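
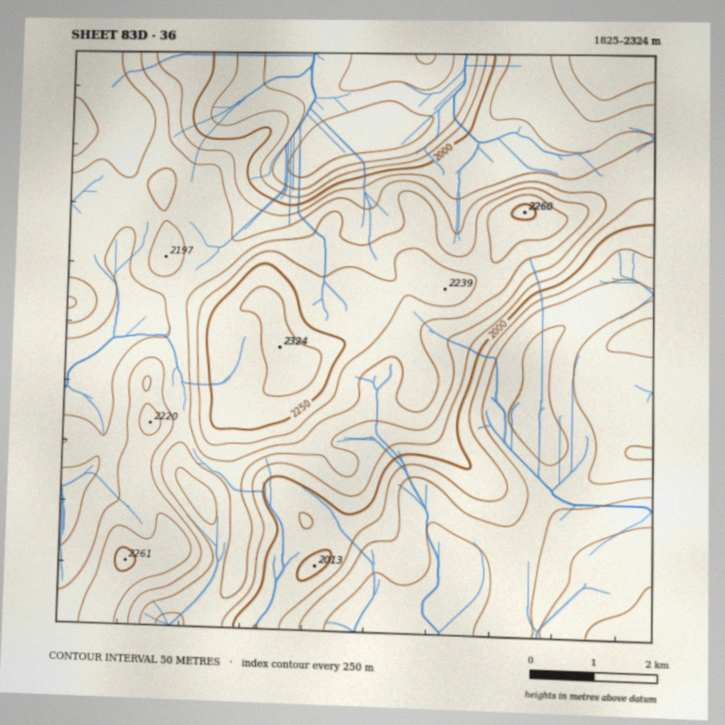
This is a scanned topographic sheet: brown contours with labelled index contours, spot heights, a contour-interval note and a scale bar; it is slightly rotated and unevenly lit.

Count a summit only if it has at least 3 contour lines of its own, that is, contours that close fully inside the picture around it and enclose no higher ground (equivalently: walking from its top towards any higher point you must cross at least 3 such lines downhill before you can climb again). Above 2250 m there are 1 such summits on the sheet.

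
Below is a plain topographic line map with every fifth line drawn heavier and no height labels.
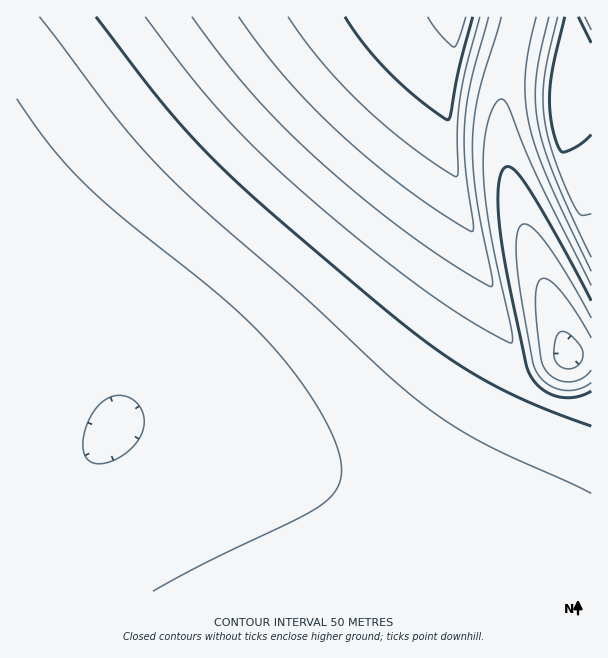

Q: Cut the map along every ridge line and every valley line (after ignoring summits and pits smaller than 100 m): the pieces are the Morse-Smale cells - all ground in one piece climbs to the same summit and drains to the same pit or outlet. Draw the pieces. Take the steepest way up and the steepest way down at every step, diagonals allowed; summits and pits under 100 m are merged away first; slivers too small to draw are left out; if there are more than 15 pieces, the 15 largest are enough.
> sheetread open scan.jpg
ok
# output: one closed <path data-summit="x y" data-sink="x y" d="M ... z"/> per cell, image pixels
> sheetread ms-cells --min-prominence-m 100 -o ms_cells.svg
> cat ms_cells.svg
<path data-summit="459 17" data-sink="114 428" d="M458 16l-442 1 1 575 575-1 0-190-11 2-26-1-18-10-11-11-8-13-13-44-27-72-24-79-8-50 2-52 6-35 4-13z"/><path data-summit="566 53" data-sink="569 354" d="M570 16l-52 1-16 72-2 37 4 27 12 50 52 151 23 1 1-298-23-3-3-3 6-25z"/><path data-summit="459 17" data-sink="569 354" d="M518 16l-60 1-7 34-5 36 0 36 4 26 18 72 55 156 14 15 14 8 10 3 20 0 11-4 0-43-24-2-45-127-19-74-4-27 2-37 4-26 12-43z"/><path data-summit="566 53" data-sink="591 17" d="M591 16l-20 1 1 9-6 22 3 6 13 2 10 0z"/>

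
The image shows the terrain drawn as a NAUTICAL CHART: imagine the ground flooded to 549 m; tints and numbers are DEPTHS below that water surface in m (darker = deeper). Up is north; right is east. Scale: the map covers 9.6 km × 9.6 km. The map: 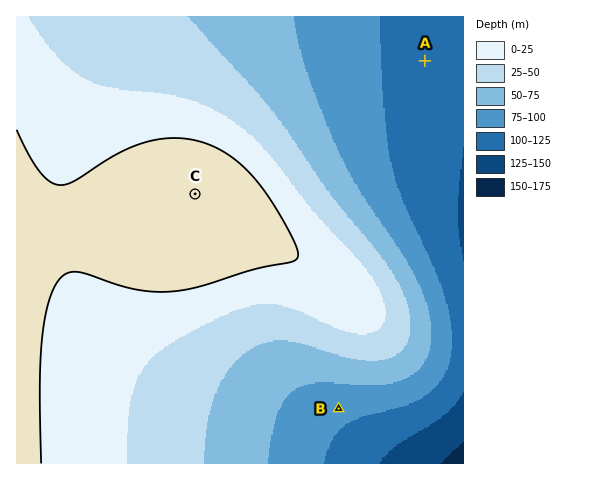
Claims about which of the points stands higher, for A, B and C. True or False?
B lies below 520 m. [True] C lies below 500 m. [False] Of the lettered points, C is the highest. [True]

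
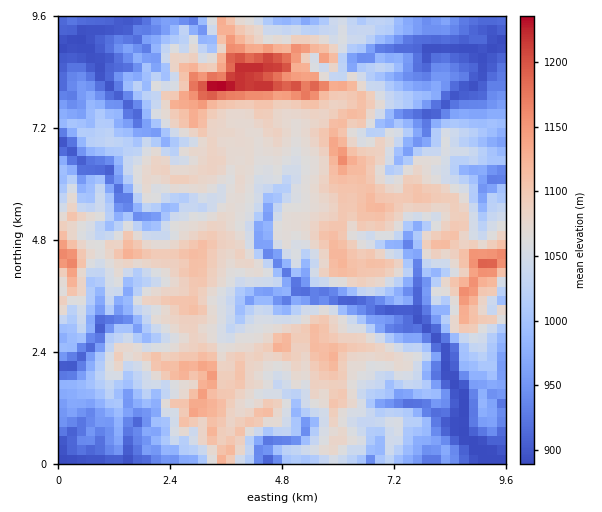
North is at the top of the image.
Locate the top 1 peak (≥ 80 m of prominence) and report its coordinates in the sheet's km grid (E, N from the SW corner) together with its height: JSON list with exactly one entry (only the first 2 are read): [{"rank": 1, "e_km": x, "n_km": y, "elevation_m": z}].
[{"rank": 1, "e_km": 3.39, "n_km": 8.06, "elevation_m": 1253}]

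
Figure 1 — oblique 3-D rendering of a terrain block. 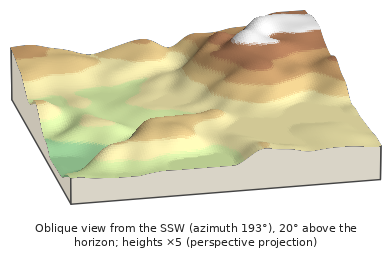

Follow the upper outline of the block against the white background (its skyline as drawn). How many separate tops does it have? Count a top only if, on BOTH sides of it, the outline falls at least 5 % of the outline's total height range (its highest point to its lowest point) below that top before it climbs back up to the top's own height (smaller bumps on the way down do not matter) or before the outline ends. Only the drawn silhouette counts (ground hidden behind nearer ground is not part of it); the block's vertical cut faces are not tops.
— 2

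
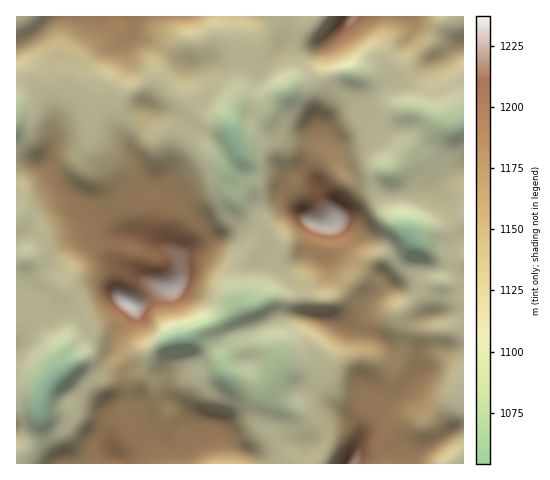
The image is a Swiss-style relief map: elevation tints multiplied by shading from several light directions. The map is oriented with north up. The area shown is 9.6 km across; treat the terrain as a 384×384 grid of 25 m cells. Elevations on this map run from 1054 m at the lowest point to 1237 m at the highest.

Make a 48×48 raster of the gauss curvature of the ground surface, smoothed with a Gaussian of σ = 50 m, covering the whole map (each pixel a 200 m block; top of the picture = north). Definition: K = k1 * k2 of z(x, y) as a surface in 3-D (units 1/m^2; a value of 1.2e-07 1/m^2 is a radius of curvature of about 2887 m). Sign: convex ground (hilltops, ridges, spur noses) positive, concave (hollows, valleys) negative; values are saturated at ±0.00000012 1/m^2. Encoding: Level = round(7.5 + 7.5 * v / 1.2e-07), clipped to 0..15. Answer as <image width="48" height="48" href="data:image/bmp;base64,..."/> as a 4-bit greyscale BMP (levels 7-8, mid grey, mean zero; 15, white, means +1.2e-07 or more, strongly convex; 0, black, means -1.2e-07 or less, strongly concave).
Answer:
<image width="48" height="48" href="data:image/bmp;base64,Qk32BAAAAAAAAHYAAAAoAAAAMAAAADAAAAABAAQAAAAAAIAEAAATCwAAEwsAABAAAAAAAAAAAAAAABEREQAiIiIAMzMzAERERABVVVUAZmZmAHd3dwCIiIgAmZmZAKqqqgC7u7sAzMzMAN3d3QDu7u4A////AHd4y2Z32Xd3eIdWd7pWeHiMjPdXeIdKh2d3eDZ4l3d4h3d3iZhXd4h7lrh3iHh3hTI3WneHd3d3d3eIh3l3d4h5lIh3eHd56XI1eJh4d4eHd4iImYiHd3h3hUZnd3qI72r6Z5tXd3d3iIiL92d3d3eHaGZ3d3hkdjv6VoiaiId3hnd5dFd4iHd3V2d3d3dWllm3mXVqmIh3lneYd3iIh3d3h2eHd4h4l1iEjYZoeHh3eIeGd2d4eJh4qIiHd4iIh2eGWGeaVGh3aIdnuVZ4eIh4mLl3d4iYh3eJmnVXZml5h4dd+mZ4iHd4h8l3d4mneHeInPhXVndod4l5iKp4iHd4lTeXd4mGd3d4h8l4hTkjV4kmdpl4iHd5kzimd4h3l2h3iXZHZiIM/JEmd2WJiHeId3dmdnl4pndmd2iIZiZP/9aHeId4iHiImoiHd3Z4h4d4hWeZVU25/lJXeId3ZmiJiIhnqXVXmIh4h3iHRqwwWEI0Z3dnMd+5d3dYqHnKZ3eIh3d2av0An9MmeJuYZYiIZXdnyWeYZ3h4d3d4/+UEvqlHiIiadkaLh3h1hFd3d4eIiHZn+3Voz5eZiYeJd3dnNXh59kd4d4d3iJhjNXeYm7d5dnh2d3iKeIh7tGeMd3dneLhWZ3eId5ZnZnh3dWh5iGWMd3hWh5p3ZoVnh4eKdmd4d3iHc5uIiHQWc2gkd5p3aJd3d5h4eZd5dnh3iJl3d3VmNKtld3d4eZh4d4d4iZd9g3h3rxBEVo2RW/+Zh3d4d3h3iId4h3d6Und3nhOLpEumralmeId4d3d3d4d3d3d3hmd0Vv+b6zWK/9hVZ5d4iIh3d3d3d3iYdlZkk/9oz6djeYZ3eIh4h3d3d3d3d3Z4ioc2gIV5/pdEZGeIh4iHd3d3d3iHiHeIq3dZl7VThShnd3iId5mId2d3d4iIiIiIh3qZuJiVpDdWZniHd1eIdYqYd4iIiId4h3eGlneWpnh6p4iHd0i5eLmIh4hnmId4hWV4lIVWeIifx3h3dliqeJiIiIeIh3d3WNhWiGZ3h3Zodnd3d3h4h3iIeJe4Znd4e6dVm2V3iHd4d3d3d3iHh3iId2WXd3eYiYZ3iHiImGeIeHZ3d3d3d3iHd2V3iIiHzHZ3dZuZeHeHiId3raZnd3d3eHeHd3dH+ododX3ceYeHeIeHnod2d3d3iHyoZ3dmhHh5h2vYRnh3iYd3iXd3d3d4h32XeHeHZnZ2Z3Q1Z3h3eJiIiGd3d4d4iFR3d3d3eIZovXVGd3d3d3eId3d3eId4hjSId3d3d3iHvIZnd3Znh3d3d4h3eId4l4aZiZh4d3h3d3Yyb+h3eHeHeIh3iIdoeKioeJh4d3d3hmQAj7Z3eHm4eId3iIiJiHd1Z4d4d3h4h0L/lzV4dkOHV4iImId4iIhneIh3eIiIhzL8mnipinSYeXd3d4h3d4iHead4h4h3h2N1eYeJh6dld4dWZ3d3d3d3aHWKh4Znd4eVe3dWdolXiIl3iXd3iHd3d7mJiHZXd3erf8VFaJePmA=="/>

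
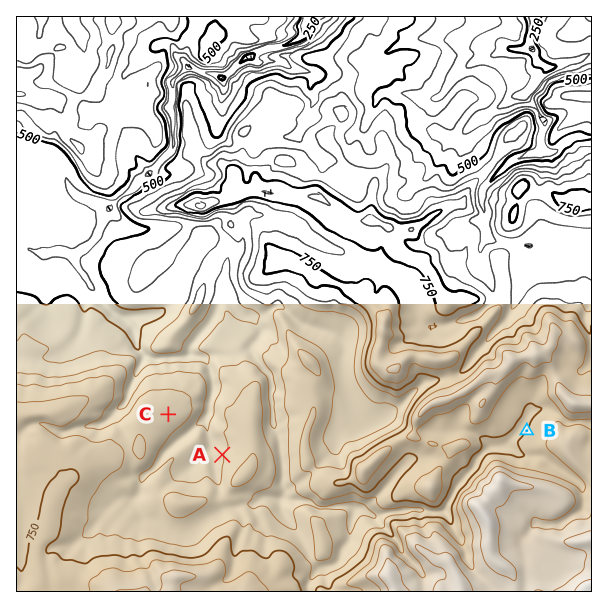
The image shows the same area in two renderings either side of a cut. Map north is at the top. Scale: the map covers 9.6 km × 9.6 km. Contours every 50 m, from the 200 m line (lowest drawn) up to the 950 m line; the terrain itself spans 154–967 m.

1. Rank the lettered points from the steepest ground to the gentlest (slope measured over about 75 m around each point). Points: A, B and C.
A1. A B C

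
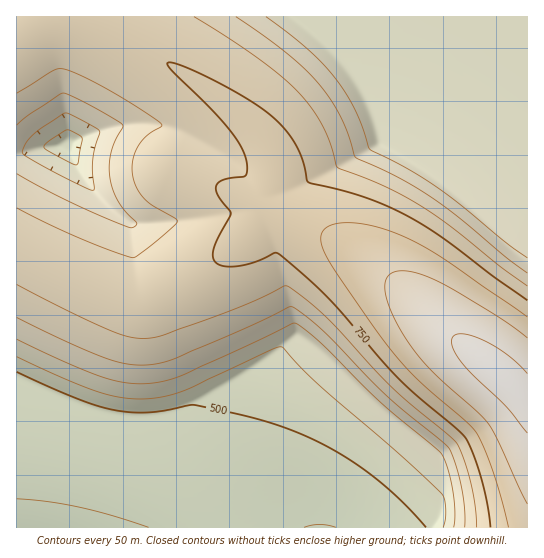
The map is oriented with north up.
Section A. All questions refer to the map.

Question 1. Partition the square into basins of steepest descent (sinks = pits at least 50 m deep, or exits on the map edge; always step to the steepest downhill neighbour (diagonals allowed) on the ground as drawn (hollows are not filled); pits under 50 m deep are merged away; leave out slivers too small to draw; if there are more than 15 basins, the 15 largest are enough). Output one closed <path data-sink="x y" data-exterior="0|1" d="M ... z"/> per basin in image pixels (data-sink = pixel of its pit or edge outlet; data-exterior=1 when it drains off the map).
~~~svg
<path data-sink="21 527" data-exterior="1" d="M287 217l-14 0-7 3-21 20-24 17-46 27-30 15-10 0-17-6-102-46 1 281 511-1 0-128-6-2-25-26-50-39-49-48-24-20-41-27z"/><path data-sink="298 17" data-exterior="1" d="M527 16l-441 0-1 3 6 5 32 13 47 27 45 31 28 22 22 25 8 16 3 11 0 28 9 14 16 10 34 18 39 25 24 20 49 48 50 39 25 26 5 2z"/><path data-sink="66 146" data-exterior="0" d="M83 16l-30 1-37 17 1 213 81 38 32 12 15 2 30-15 46-27 24-17 21-20 7-3 14 0 13 4-15-10-6-8-3-6 0-28-3-11-8-16-22-25-28-22-45-31-47-27-37-16z"/>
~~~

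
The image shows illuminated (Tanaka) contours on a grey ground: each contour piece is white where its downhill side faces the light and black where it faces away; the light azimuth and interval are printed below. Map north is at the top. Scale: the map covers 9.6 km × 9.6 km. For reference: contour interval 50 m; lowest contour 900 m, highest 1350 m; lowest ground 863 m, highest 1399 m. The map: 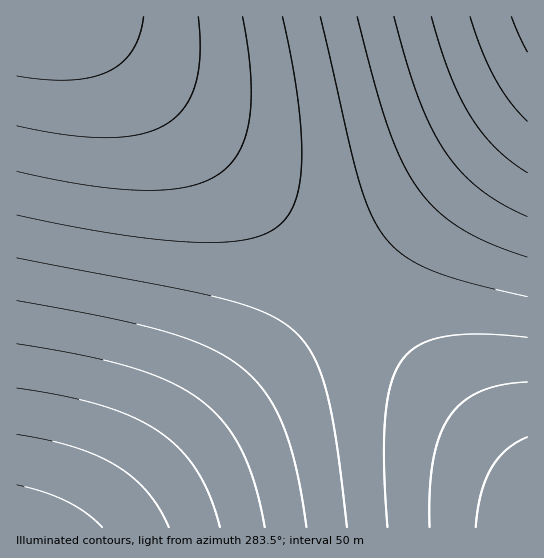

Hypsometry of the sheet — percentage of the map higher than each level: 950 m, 95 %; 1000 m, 88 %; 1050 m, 79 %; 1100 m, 68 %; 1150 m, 54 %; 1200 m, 33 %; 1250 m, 19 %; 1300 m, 9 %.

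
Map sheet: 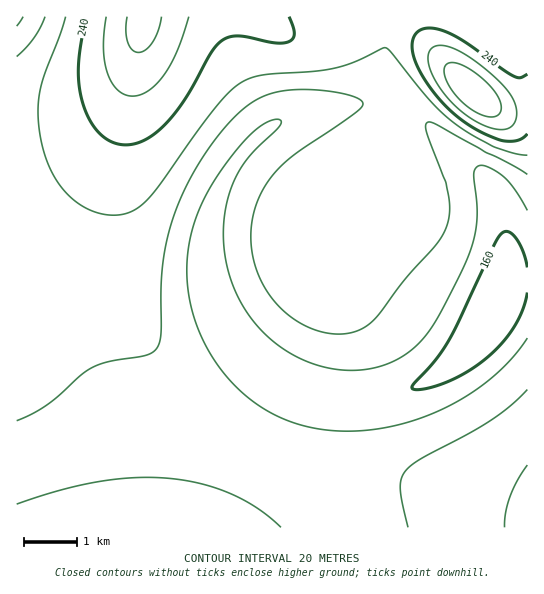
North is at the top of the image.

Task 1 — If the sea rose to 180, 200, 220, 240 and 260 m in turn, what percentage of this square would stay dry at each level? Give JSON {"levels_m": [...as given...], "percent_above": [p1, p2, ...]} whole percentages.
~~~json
{"levels_m": [180, 200, 220, 240, 260], "percent_above": [82, 52, 20, 9, 4]}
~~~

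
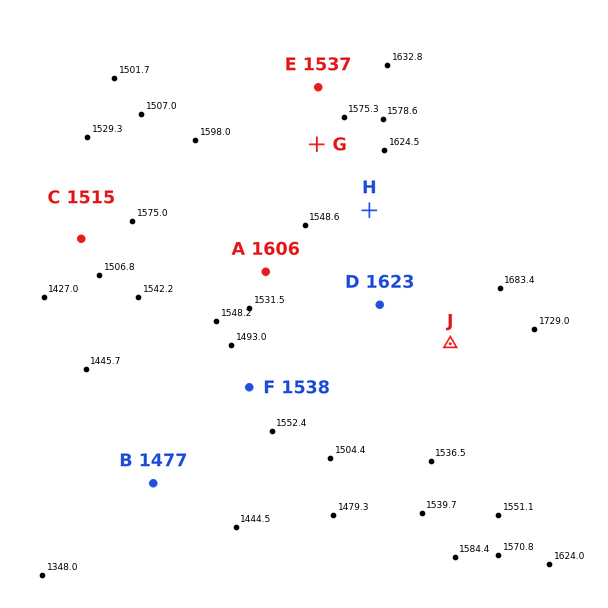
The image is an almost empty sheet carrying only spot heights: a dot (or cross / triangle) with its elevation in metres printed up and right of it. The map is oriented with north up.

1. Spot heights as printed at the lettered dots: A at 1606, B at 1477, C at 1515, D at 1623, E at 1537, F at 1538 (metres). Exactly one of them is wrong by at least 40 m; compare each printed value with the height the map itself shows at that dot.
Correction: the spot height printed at E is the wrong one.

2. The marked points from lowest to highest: G H J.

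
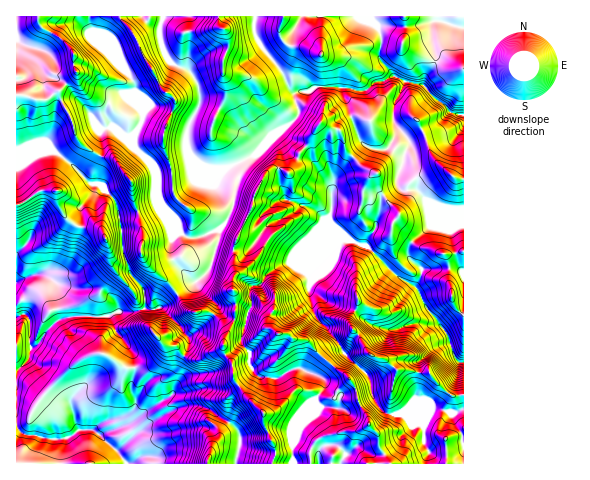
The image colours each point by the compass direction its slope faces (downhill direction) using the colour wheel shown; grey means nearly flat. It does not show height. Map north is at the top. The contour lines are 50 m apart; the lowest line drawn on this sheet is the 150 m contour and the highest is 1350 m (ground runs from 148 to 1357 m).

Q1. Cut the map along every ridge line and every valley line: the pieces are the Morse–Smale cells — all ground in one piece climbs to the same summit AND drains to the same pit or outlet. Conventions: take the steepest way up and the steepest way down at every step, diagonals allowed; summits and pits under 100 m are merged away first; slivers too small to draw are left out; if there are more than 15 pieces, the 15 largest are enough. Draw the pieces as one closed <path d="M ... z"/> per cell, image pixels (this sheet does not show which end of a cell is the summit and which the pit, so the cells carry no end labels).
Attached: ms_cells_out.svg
<path d="M42 274l-9 1-17 8 0 180 109 1-5-10-20-19 30-12 42-28 3-21 14-27-1-11 18-12 7-10-5-3-19 0-13-16-12 11-7 3-14 0-11 3-13-1-17 6-27-1-15 3-6-21 0-15z"/><path d="M322 123l-4 2-10 20-8 8-5 13-7 7 4 8 0 12-4 14-18 9-15 12-5 2-8-3-8 18 1 29 7-1 13 4 7 6 4-8 13-9 60-22-5 8-20 22-5 12 0 4 21 13 25 7 10 10 14 8 14 2 23-7 23 1-12-16-11-20 6-18-14-14 0-7 4-7-8-7-12-5 1-7 6-7 0-3-20-24-4-10 1-6-13-5-17-17-4-18-5-4-4 0z"/><path d="M396 77l-5 0-7 4-7 0-12 10-25-4-25 0-7 5-10 0-3 3 0 6 3 7-1 9-17 13-24 25-24 11 7 13-5 10-1 17-9 19-7 6-18 7-11 0-10-5-7 8 0 12 4 10 20 18-18 13 12 17 19 0 6 3 3-9 10 12 4 2 4-1 0-19-3-11 3-14-1-29 18-36 3-16 9-18 6-5 8-2 9 4 4-1 9-18 8-8 3-9 9-13 17 6 5 4 4 18 17 17 13 5-1 6 4 10 20 24 0 3-7 11 1 5 11 3 8 7 20-17 32-14-1-1-11 0-21-6-14-14-15 0-3-3-1-11 5-14 1-9 6-9-4-8-11-11-2-7 2-17 9-18-2-4z"/><path d="M255 16l-91 0-4 11 2 20 7 14 7 5 12 4 10 14 2 18-12 27-2 17 5 11 16 11 18 1 31-14 42-40 0-7-3-7 1-7-7-6-7-17-19-22-8-14z"/><path d="M162 16l-72 0 0 9 5 16 18 16 21 25 1 12 8 19-1 9-8 14 0 11 16 15 6 11 1 21 6 17 14 16 3 6 8 5 11 0 21-8 6-8 7-16 1-17 5-13-7-10-19 3-12-4-10-8-3-7-2-17 13-27 0-17-3-9-8-10-12-4-9-9-7-19z"/><path d="M463 16l-142 0 0 38-14-6-16-2-5-2-6-10 3-18-27 0-2 15 5 11 23 29 7 17 5 5 14-1 7-5 25 0 25 4 12-10 7 0 7-4 5 0 8 4 19 4 14 15 9 6 3 6 14 3z"/><path d="M214 315l-15 15-11 6 1 11-14 27-3 21-42 28-30 12 18 15 29-26 18-10 21-8 14 0 9 3 29 22 2 4 0 10-4 19 56 0 0-20 6-17 10-21 15-16 2-6-1-5-23-11-9 2-16 9-18-3-9-12 0-11-8-10 5-18-11-5-7 13-7-12z"/><path d="M344 353l-24 24 5 6-1 5-8 11-8 7-16 38 1 20 171-1-1-54-7 4-7 0-17-5-14 6-30 0-12-10-4-9-4-19z"/><path d="M38 16l-22 1 0 136 25 1 13-3 16 12 19 20 5 1-1-12 7-17-21-14-5-8-2-13-13-24 0-5 18-17-4-11 1-8-13-17-21-12z"/><path d="M54 151l-38 3 1 128 29-10 14 0 8-7 6-10 6-21 0-26 13-15 1-8-5-2-19-20z"/><path d="M98 184l-4 1-1 8-13 15 0 26-9 28-8 8-23 3 14 10 0 15 6 21 15-3 27 1 17-6 13 1 9-2 5-4-3-18-11-12-9-23-1-22-6-28z"/><path d="M89 16l-50 0-1 5 5 8 18 9 13 17-1 8 4 11-18 17 0 5 13 24 2 13 5 8 20 14 3-4-1-22 12-1 20 19 1-11 8-14 1-9-3-4-7-29-38-39-4-12z"/><path d="M407 81l-3 1-9 19-2 11 2 13 11 11 4 8-6 9-1 9-5 14 0 9 4 5 15 0 14 14 21 6 11 0 1-94-15-4-3-6-9-6-14-15z"/><path d="M311 290l-2 3 7 25 12 10 12 17 4-2 10-12 6 6 10 17 15 5 12 11 22 3 9-1 23 23 13 0 0-32-4-1-5-5-6-20-10-13-23-1-23 7-14-2-14-8-10-10-25-7z"/><path d="M200 406l-14 0-21 8-18 10-31 27 10 13 109 0 5-19 0-10-2-4-29-22z"/>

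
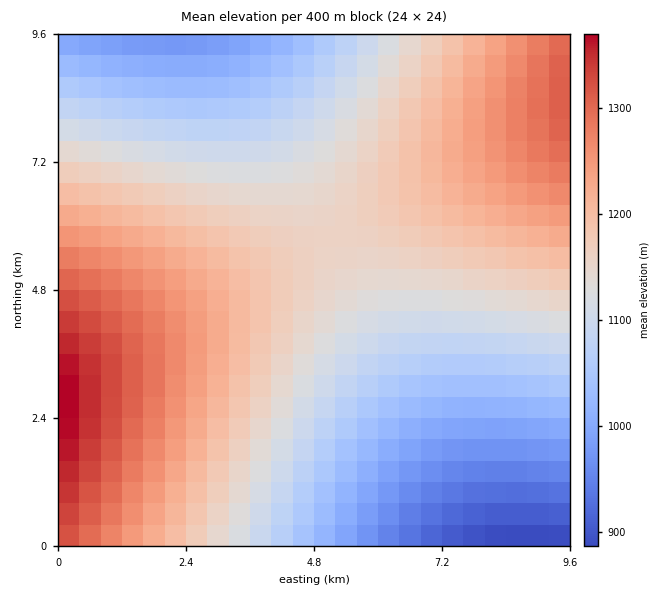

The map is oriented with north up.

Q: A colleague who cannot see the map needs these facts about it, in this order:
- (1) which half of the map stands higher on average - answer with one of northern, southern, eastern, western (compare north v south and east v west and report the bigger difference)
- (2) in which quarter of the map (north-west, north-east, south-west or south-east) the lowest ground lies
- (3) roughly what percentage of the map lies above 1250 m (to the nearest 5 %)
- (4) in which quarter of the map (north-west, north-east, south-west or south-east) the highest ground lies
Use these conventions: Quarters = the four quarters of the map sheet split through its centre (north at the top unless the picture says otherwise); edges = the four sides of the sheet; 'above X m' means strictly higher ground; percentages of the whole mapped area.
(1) On average the western half of the map is the higher ground.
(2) The lowest ground is in the south-east quarter.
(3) About 20 % of the map lies above 1250 m.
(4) The highest point lies in the south-west quarter of the map.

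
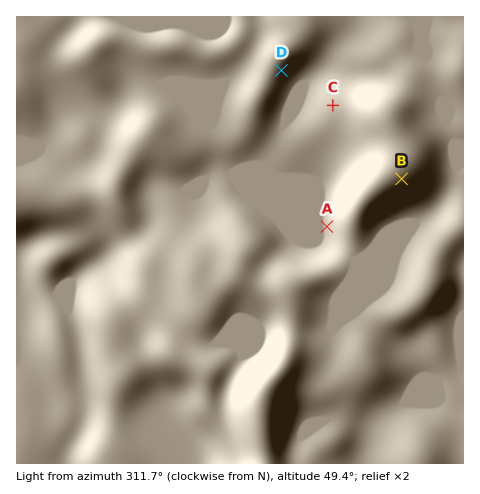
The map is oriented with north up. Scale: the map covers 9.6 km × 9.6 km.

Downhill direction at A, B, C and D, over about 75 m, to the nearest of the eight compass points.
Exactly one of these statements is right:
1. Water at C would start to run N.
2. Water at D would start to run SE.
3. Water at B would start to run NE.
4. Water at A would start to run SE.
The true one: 2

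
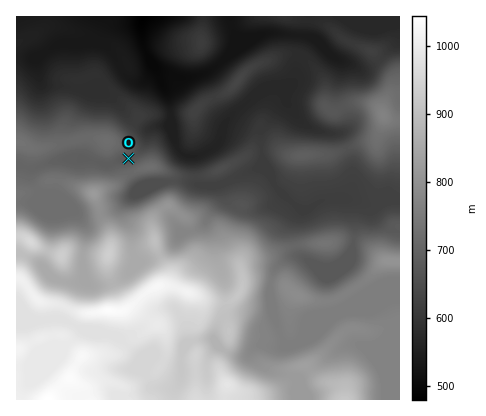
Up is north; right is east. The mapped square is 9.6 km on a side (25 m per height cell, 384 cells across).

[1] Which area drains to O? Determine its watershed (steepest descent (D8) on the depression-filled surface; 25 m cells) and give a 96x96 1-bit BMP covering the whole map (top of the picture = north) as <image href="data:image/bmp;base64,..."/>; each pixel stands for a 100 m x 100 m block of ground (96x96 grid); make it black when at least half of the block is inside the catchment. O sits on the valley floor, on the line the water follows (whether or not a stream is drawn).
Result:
<image width="96" height="96" href="data:image/bmp;base64,Qk2+BAAAAAAAAD4AAAAoAAAAYAAAAGAAAAABAAEAAAAAAIAEAAATCwAAEwsAAAIAAAAAAAAA////AAAAAAAAAAAAAAAAAAAAAAAAAAAAAAAAAAAAAAAAAAAAAAAAAAAAAAAAAAAAAAAAAAAAAAAAAAAAAAAAAAAAAAAAAAAAAAAAAAAAAAAAAAAAAAAAAAAAAAAAAAAAAAAAAAAAAAAAAAAAAAAAAAAAAAAAAAAAAAAAAAAAAAAAAAAAAAAAAAAAAAAAAAAAAAAAAAAAAAAAAAAAAAAAAAAAAAAAAAAAAAAAAAAAAAAAAAAAAAAAAAAAAAAAAAAAAAAAAAAAAAAAAAAAAAAAAAAAAAAAAAAAAAAAAAAAAAAAAAAAAAAAAAAAAAAAAAAAAAAAAAAAAAAAAAAAAAAAAAAAAAAAAAAAAAAAAAAAAAAAA/8AAAAAAAAAAAAAD/8AAAAAAAAAAAAD//8AAAAAAAAAAAAH//8AAAAAAAAAAAAP//8AAAAAAAAAAAAf//8AAAAAAAAAAAAf//8AAAAAAAAAAAA///8AAAAAAAAAAAD///8AAAAAAAAAAAD///4AAAAAAAAAAAD///4AAAAAAAAAAAD///4AAAAAAAAAAAD///4AAAAAAAAAAAD///4AAAAAAAAAAAD///4AAAAAAAAAAAD///4AAAAAAAAAAAD///8AAAAAAAAAAAD///8AAAAAAAAAAAD///8AAAAAAAAAAAD///4AAAAAAAAAAAD///4AAAAAAAAAAAD///4AAAAAAAAAAAD///wAAAAAAAAAAAD///gAAAAAAAAAAAD///gAAAAAAAAAAAD///gAAAAAAAAAAAD///gAAAAAAAAAAAD///AAAAAAAAAAAAD///AAAAAAAAAAAAD///AAAAAAAAAAAAD///wAAAAAAAAAAAD///8AAAAAAAAAAAD////AAAAAAAAAAAD////gAAAAAAAAAAD////wAAAAAAAAAAD////wAAAAAAAAAAD////wAAAAAAAAAAD////wAAAAAAAAAAD////wAAAAAAAAAAD////gAAAAAAAAAAD////AAAAAAAAAAADgf/+AAAAAAAAAAAAAB/8AAAAAAAAAAAAAAHAAAAAAAAAAAAAAAAAAAAAAAAAAAAAAAAAAAAAAAAAAAAAAAAAAAAAAAAAAAAAAAAAAAAAAAAAAAAAAAAAAAAAAAAAAAAAAAAAAAAAAAAAAAAAAAAAAAAAAAAAAAAAAAAAAAAAAAAAAAAAAAAAAAAAAAAAAAAAAAAAAAAAAAAAAAAAAAAAAAAAAAAAAAAAAAAAAAAAAAAAAAAAAAAAAAAAAAAAAAAAAAAAAAAAAAAAAAAAAAAAAAAAAAAAAAAAAAAAAAAAAAAAAAAAAAAAAAAAAAAAAAAAAAAAAAAAAAAAAAAAAAAAAAAAAAAAAAAAAAAAAAAAAAAAAAAAAAAAAAAAAAAAAAAAAAAAAAAAAAAAAAAAAAAAAAAAAAAAAAAAAAAAAAAAAAAAAAAAAAAAAAAAAAAAAAAAAAAAAAAAAAAAAAAAAAAAAAAAAAAAAAAAAAAAAAAAAAAAAAAAAAAAAAAAAAAAAAAAAAAAAAAAAAAAAAAA="/>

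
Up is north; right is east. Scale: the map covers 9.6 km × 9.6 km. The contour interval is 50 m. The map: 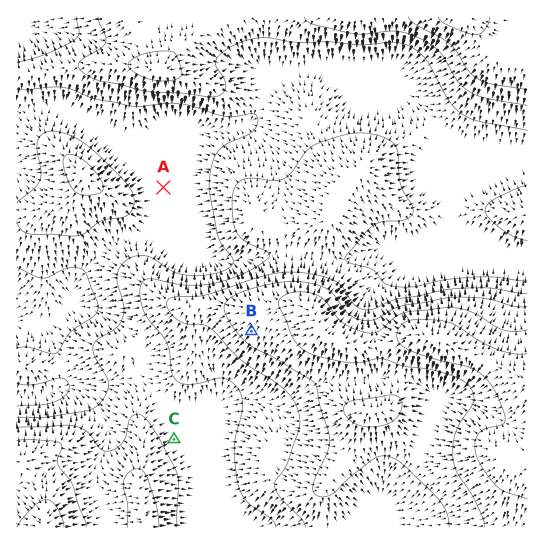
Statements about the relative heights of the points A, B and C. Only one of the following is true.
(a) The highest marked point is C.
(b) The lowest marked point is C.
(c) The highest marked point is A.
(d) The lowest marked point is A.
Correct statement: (d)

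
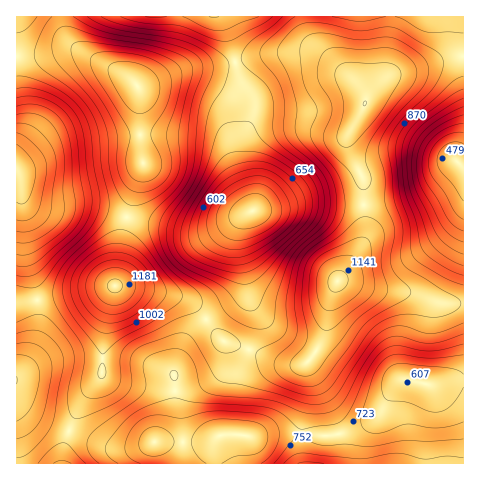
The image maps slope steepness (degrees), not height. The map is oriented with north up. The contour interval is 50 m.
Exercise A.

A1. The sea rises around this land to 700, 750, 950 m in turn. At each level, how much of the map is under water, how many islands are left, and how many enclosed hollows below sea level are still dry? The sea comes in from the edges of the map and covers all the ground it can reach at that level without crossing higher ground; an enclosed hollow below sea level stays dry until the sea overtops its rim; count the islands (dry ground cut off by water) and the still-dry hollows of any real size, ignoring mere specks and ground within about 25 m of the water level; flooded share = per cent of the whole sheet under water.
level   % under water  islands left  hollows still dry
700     14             0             1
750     21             0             1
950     75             3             0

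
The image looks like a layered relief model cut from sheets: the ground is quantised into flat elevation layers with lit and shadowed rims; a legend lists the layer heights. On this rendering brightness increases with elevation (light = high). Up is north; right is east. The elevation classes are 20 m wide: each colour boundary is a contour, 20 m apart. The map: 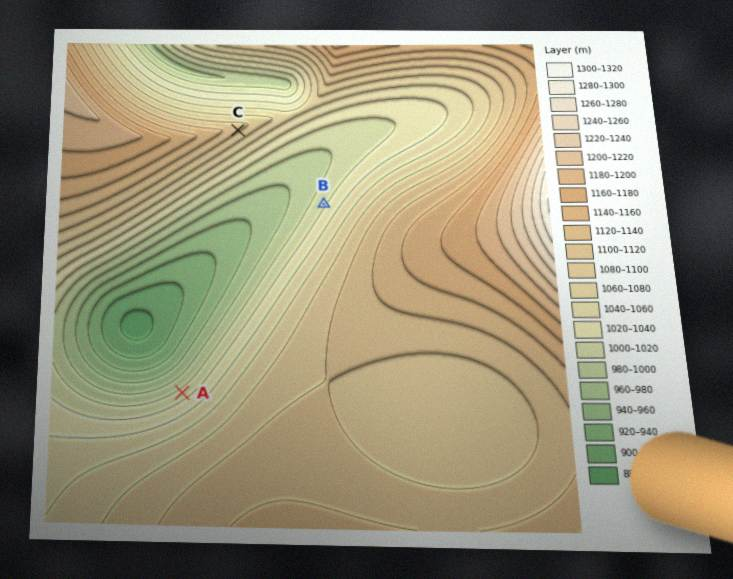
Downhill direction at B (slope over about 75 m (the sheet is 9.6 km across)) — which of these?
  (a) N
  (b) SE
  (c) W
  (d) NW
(d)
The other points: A NW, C SE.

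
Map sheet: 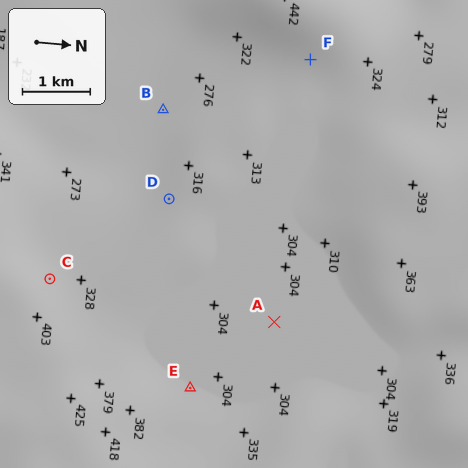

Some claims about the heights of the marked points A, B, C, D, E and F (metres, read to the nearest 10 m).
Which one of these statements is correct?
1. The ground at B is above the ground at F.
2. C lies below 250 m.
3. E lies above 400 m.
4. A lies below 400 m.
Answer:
4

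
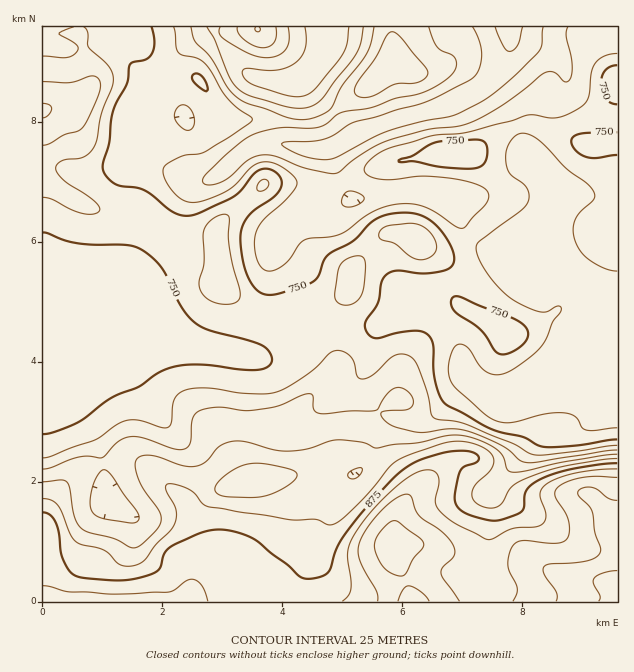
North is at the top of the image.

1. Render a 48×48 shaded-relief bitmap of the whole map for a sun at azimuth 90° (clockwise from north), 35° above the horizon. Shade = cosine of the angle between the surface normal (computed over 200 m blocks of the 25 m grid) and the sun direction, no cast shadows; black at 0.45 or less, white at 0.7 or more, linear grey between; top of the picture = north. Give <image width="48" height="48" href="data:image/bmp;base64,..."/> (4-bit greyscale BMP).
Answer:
<image width="48" height="48" href="data:image/bmp;base64,Qk32BAAAAAAAAHYAAAAoAAAAMAAAADAAAAABAAQAAAAAAIAEAAATCwAAEwsAABAAAAAAAAAAAAAAABEREQAiIiIAMzMzAERERABVVVUAZmZmAHd3dwCIiIgAmZmZAKqqqgC7u7sAzMzMAN3d3QDu7u4A////AIh3iHd3d4qYh3iHZ3ZURXmqmIh2ZVVmZomIh3d3ZomYd4iIdmVEVompmIdlVWZmZpmYiIZlZniHiIiIdkM0V5qpiIdVVmZmZpqYiZdEVnd4iIiIhjIkZ5mZmYZVZ3d2ZqupmZdCRnd4iYiIhjEUZ4mqqYZVeIdlVczKmZdCNWZ4iIiIh0ADZ4mqqYdWd2ZURd3bmIdTNGd4iIiIh2IBWJqqqYdmZlVURbzbmHZTNXiIiIiHeHQAJ6uqqpdlVERVZqvLl2VDV4h3eIiId4YwBJq7u5dEMzRWiImql2REaIdnd4mZiIdSAmmry6hTMiRXiWeal1RGiIZmZ4mZmZhkIjaauqqGQiNFd1VohlVnmHZmZ4iIiIh2RDV5mazKdDMzRVVWZVZ5l2VmeIh3d3iHZlRWeL3cqGVDNHZmVFeJhkVniIh3d3iIh3ZFeby6qYd2VXd2VVeIZEZ3iIiHd3iIiIh2irqXeIiId3d3ZmeHVFZ4h3eIh3eIiJqpmrmHd3iIiHd3d3d2VWd4h3ZoiId3d5vLqpiHd3d4iHd3d3d2VmeIh3ZWeZh2Z5zcqYiId3d3iHd3d3d3Z3eIiHZUV5mGZ5zcmHeIiHd3eHd3d3d3d3eId3dlVomXZ5vLl2aJmId3d3d3d3d3d3d3d3d2VXmXZ4rLllWKqYh3d3d3d3d3d3d3d3d2ZniYZomqhkV5uph3d3d3d3d3d3d3d3d3d3iYd3iZdlZ5q6mHd3d3d3d3d3d3d3iHd3iZmHd3ZneJqZmId3d3d3d3d2ZniIh3dniqqYdmd4mZmHiYh3d3d3d3dlRpqod3ZVerqYZmeJmZh3eIiHd3d3d3dURqy5dmZEe7qYdniZqYh3d3d3d3d3d3ZlV63JdmVDarmHeImamYd3d3d3d3d3d3ZlV73JdmVEaJh2eaqqmId2Z3d3d3d3d3dlV73JdmZlVndli8upmId2ZmZ3d3d3d3dmWL25d3d2Q0ZmnMqImYd2Zmd3dnd4iHd2V6y6h3iHUzV3rLl3iYh3dnd2ZniIiJmGVYq7qYiIZURompdmeIiHd3d2Z4mIiaqoVEaKu5iIh2Z3iHdmZ4iId3d4iZmYiaqpdTE4zKmYdmeIh3Zmd4iId3d5mZmZiJmZmFEWvKmHVWeId3Z4iIiHdmd5iJqpiIiJmoQ2q6l1Q0V3dmeKuoh3ZmeJiJu6h3iImql3mZh2QzRWVWebuod2VWiJmKzKh3iHeaupiHiZdURFRWZ4qYdlVniJmazah4mHZ5qpiHiaqHZlVmZVeId2Z3d5mb3bh4mGVpqaqXZ5mZmHd2ZUVmeHZmd4iK3bh4mGWLuqmXU1Z5qZmYdlRVeIZVVYh4vcl4l2fOypmHQhNomYmqmHVFZ4dTI4d3nMl4h3r/yYiHYxE2iImrqZdUVodSEod3m7mIh4z9p3iZhTEUeImqqql1RXdTM4d3mpiKqZzadXmql1ICWJqpmqqGRWZVVnd4mXeau7umRIvLqGMRSJqpmauWREVmd3d4qXeau8p0NazLqGQRSJqpiauWREVmdw=="/>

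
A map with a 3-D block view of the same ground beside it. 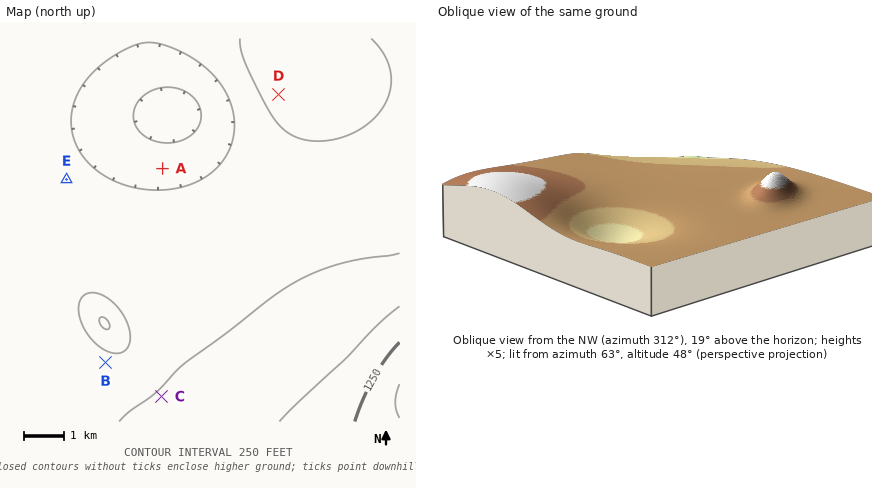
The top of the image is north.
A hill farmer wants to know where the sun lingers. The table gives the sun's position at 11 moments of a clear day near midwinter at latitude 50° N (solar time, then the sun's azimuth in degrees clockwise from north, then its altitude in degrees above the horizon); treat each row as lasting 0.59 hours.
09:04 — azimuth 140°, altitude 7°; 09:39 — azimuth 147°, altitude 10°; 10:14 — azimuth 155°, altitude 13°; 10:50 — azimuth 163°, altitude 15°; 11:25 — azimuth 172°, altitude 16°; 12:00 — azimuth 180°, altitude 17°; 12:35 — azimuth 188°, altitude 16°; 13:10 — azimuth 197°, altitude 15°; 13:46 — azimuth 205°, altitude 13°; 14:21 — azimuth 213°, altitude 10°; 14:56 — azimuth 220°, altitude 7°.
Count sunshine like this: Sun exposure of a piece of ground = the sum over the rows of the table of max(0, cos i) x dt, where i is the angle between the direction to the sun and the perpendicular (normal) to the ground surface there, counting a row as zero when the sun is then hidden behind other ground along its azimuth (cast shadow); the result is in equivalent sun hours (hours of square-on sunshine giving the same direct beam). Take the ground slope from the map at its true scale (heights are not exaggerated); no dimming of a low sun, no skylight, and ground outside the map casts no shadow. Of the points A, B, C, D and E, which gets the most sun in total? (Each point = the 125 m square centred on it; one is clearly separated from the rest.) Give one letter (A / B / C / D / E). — B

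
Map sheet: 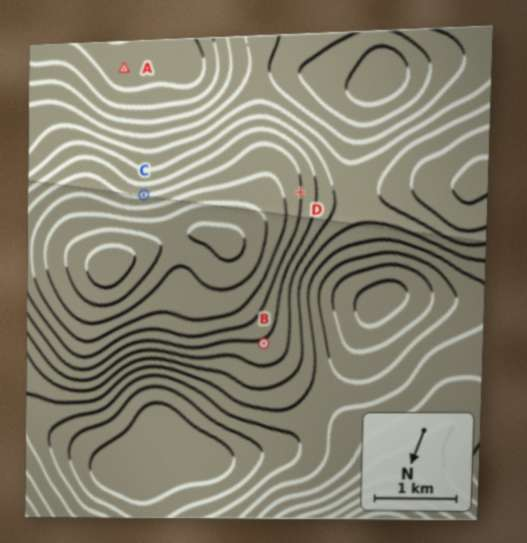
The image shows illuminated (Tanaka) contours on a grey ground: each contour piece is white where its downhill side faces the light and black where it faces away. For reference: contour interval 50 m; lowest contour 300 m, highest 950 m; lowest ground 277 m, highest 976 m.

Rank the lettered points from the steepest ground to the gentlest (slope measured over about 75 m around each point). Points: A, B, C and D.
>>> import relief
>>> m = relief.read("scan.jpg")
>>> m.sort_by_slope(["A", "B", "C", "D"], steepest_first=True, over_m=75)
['C', 'D', 'B', 'A']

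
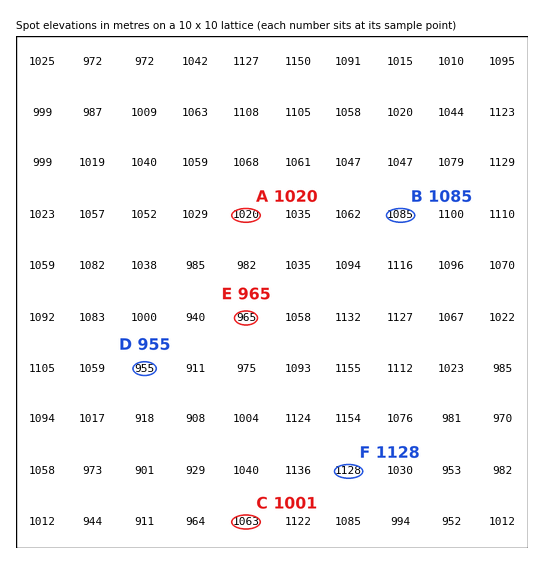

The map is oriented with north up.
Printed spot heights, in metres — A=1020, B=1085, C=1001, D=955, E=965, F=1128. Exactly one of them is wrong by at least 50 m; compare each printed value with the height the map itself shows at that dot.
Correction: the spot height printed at C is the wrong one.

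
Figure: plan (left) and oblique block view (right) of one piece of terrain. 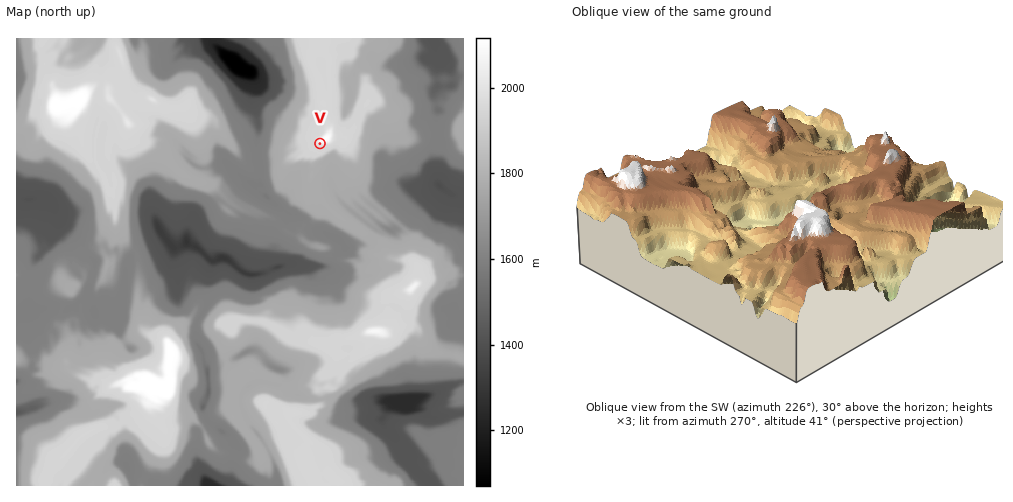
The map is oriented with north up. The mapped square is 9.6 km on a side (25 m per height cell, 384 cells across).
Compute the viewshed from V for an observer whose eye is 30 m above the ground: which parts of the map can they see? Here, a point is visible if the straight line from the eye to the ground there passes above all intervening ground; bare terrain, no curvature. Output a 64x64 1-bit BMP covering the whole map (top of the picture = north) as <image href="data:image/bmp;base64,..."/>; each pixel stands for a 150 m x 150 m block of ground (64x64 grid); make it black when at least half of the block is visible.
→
<image width="64" height="64" href="data:image/bmp;base64,Qk0+AgAAAAAAAD4AAAAoAAAAQAAAAEAAAAABAAEAAAAAAAACAAATCwAAEwsAAAIAAAAAAAAA////AAAAAAAAAAAAAP+AAAAAAAAA/4AAAAAAAAH/AAAAAAAAAfwAAAgAAAAD/gAADAAOAAP8AAAAAB4AB/gAAAAABgAHwAAAAAAGAAeAAAAAAAYABgAAAAAAAgAPwAAAAAACAB/gAAAAAAIAOAAAAAAAAgAAAAAAAACDAAAAAAAAf4MAAAAAAAn/wwAADgAAjfhDgAAPAADP+AOAAA+AAMP8A4AAD8AAwf4HgAD+gADh/B+AA/+AADHAP8MH//8AD8B/3z///4AD4H//////gADwf/////8AADh+/////wAAhH5////+AAGCf/////+AA45////P/+ADB3/8AAf/5gAHf+AABv3kAAf5AAAF//gAAfgAAAB/+QAB+AATMD//AAfwAP+Af/8AB/AH/gH5/wADwAP8A/P/AAOAATgf/+8AA4AC4D//3wAHgAPA//e/AAeAB8H/wz8AB4A/h//CPwAPgP+H/8AHAA/j/4f/4AMAH///xB/gAwA//z+ABwAHAH//MYTzAD8B///zxP8DDwf////A4AMDB//wf8BgAwMB4PD/wGAAAwGA9/+AYAABAsH//4AgAAAAY///ACAAAABnGP8AIAAAACRwfwAwAAAAB8B+ADAAAAA/gP4AcAAADBeAfADwAAAIEWD8BfgAAAwB5jgP+AAAGAG/+B/4AAAcAz////gAAA=="/>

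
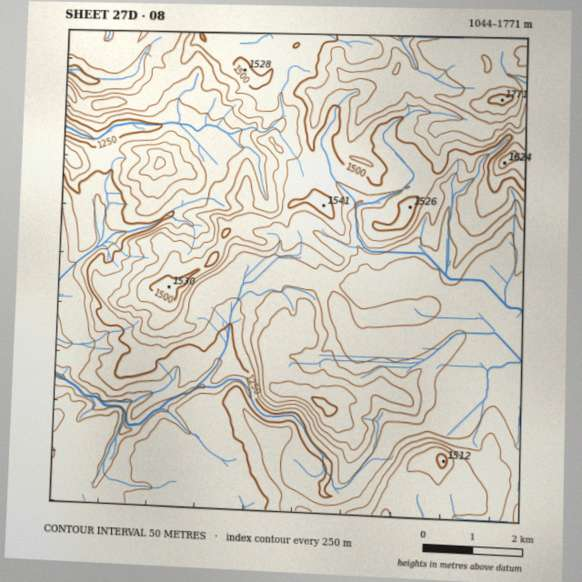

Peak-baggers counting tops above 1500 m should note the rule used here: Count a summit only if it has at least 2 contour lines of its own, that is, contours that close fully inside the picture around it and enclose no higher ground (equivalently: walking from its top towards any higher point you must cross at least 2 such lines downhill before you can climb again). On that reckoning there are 3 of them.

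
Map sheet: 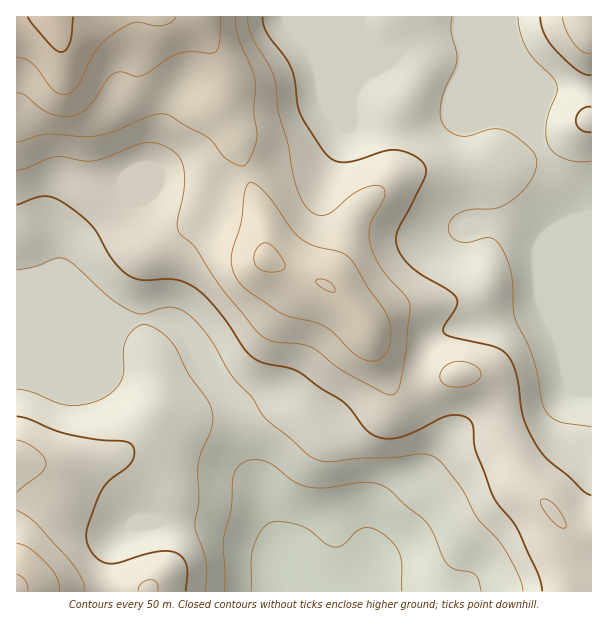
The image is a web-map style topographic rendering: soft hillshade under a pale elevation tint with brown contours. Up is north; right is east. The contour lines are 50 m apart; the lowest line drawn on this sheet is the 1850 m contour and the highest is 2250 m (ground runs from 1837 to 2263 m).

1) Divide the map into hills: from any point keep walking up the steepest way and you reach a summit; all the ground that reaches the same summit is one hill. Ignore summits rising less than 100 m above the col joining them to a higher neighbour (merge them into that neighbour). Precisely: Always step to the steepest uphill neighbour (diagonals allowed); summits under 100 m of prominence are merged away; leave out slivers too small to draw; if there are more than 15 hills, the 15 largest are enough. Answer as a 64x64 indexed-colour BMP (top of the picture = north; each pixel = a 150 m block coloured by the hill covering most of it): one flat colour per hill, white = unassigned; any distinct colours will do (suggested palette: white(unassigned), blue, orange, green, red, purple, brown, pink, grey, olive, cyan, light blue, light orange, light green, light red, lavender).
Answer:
<image width="64" height="64" href="data:image/bmp;base64,Qk12CAAAAAAAAHYAAAAoAAAAQAAAAEAAAAABAAQAAAAAAAAIAAATCwAAEwsAABAAAAAAAAAA////ALR3HwAOf/8ALKAsACgn1gC9Z5QAS1aMAMJ34wB/f38AIr28AM++FwDox64AeLv/AIrfmACWmP8A1bDFACIiIiIiIiIiIiIiIiIiIhERERERERERERERERERERERIiIiIiIiIiIiIiIiIiIiEREREREREREREREREREREREiIiIiIiIiIiIiIiIiIiIRERERERERERERERERERERESIiIiIiIiIiIiIiIiIiIhERERERERERERERERERERERIiIiIiIiIiIiIiIiIiIhEREREREREREREREREREREREiIiIiIiIiIiIiIiIiIiERERERERERERERERERERERESIiIiIiIiIiIiIiIiIiIRERERERERERERERERERERERIiIiIiIiIiIiIiIiIiIREREREREREREREREREREREREiIiIiIiIiIiIiIiIiIhERERERERERERERERERERERESIiIiIiIiIiIiIiIiIiERERERERERERERERERERERERIiIiIiIiIiIiIiIiIiEREREREREREREREREREREREREiIiIiIiIiIiIiIiIiIRERERERERERERERERERERERESIiIiIiIiIiIiIiIiIhERERERERERERERERERERERERIiIiIiIiIiIiIiIiIhEREREREREREREREREREREREREiIiIiIiIiIiIiIiIiERERERERERERERERERERERERESIiIiIiIiIiIiIiIiERERERERERERERERERERERERERIiIiIiIiIiIiIiIiIREREREREREREREREREREREREREiIiIiIiIiIiIiIiIhERERERERERERERERERERERERESIiIiIiIiIiIiIiIhERERERERERERERERERERERERERIiIiIiIiIiIiIiIiEREREREREREREREREREREREREREiIiIiIiIiIiIiIiIRERERERERERERERERERERERERESIiIiIiIiIiIiIiIRERERERERERERERERERERERERERIiIiIiIiIiIiIiIhEREREREREREREREREREREREREREiIiIiIiIiIiIiIhERERERERERERERERERERERERERESIiIiIiIiIiIiIhERERERERERERERERERERERERERERIiIiIiIiIiIiIiEREREREREREREREREREREREREREREiIiIiIiIiIiIiERERERERERERERERERERERERERERESIiIiIiIiIiIiIRERERERERERERERERERERERERERERIiIiIiIiIiIiIREREREREREREREREREREREREREREREiIiIiIiIiIiIRERERERERERERERERERERERERERERERERERERERERERERERERERERERERERERERERERERERERERERERERERERERERERERERERERERERERERERERERERERERERERERERERERERERERERERERERERERERERERERERERERERERERERERERERERERERERERERERERERERERERERERERERERERERERERERERERERERERERERERERERERERERERERERERERERERERERERERERERERERERERERERERERERERERERERERERERERERERERERERERERERERERERERERERERERERERERERERERERERERERERERERERERERERERERERERERERERERERERERERERERERERERERERERERERERERERERERERERERERERERERERERERERERERERERERERERERERERERERERERERERERERERERERERERERERERERERERERERERERERERERERERERERERERERERERERExEREREREREREREREREREREREREREREREREREREREREzERERERERERERERERERERERERERERERERERERERERETMRERERERERERERERERERERERERERERERERERERERETMxERERERERERERERERERERERERERERERERERERERETMzERERERERERERERERERERERERERERERERERERERERMzMRERERERERERERERERERERERERERERERERERERERMzMxEREREREREREREREREREREREREREREREREREREREzMzEREREREREREREREREREREREREREREREREREREREzMzMRERERERERERERERERERERERERERERERERERERETMzMxERERERERERERERERERERERERERERERERERERERMzMzEREREREREREREREREREREREREREREREREREREREzMzMRERERERERERERERERERERERERERERERERERERETMzMxERERERERERERERERERERERERERERERERERERERMzMzEREREREREREREREREREREREREREREREREREREREzMzMREREREREREREREREREREREREREREREREREREREzMzMxERERERERERERERERERERERERERERERERERERETMzMzERERERERERERERERERERERERERERERERERERETMzMzMRERERERERERERERERERERERERERERERERERERMzMzMxEREREREREREREREREREREREREREREREREREREzMzMzEREREREREREREREREREREREREREREREREREREzMzMzMRERERERERERERERERERERERERERERERERERETMzMzMxERERERERERERERERERERERERERERERERERERMzMzMz"/>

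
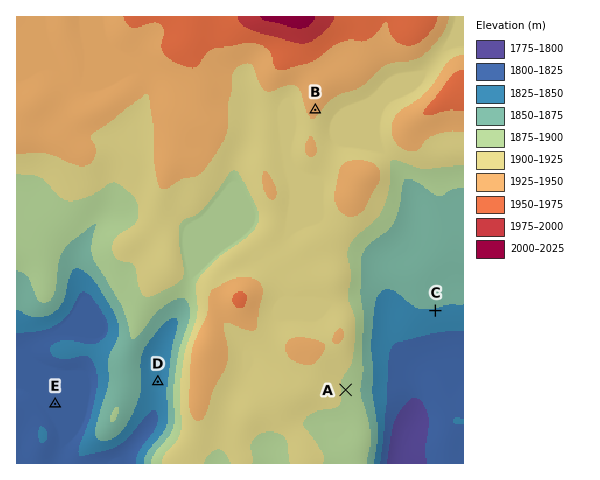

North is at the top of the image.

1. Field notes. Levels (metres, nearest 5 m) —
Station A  1895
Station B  1930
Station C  1850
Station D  1830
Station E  1810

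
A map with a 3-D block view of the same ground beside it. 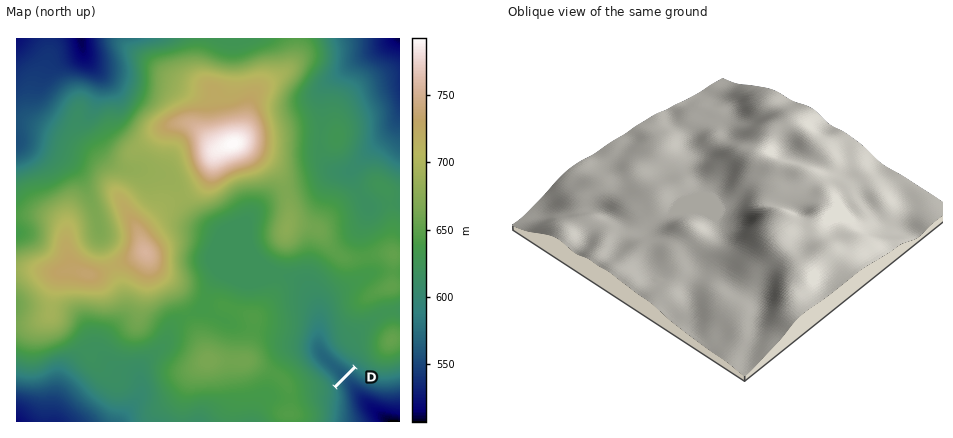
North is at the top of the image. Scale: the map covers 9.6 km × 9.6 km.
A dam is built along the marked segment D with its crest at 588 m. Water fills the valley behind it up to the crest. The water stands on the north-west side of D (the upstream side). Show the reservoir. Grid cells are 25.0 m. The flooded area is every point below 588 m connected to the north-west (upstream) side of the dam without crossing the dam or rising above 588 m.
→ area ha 67.1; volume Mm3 7.78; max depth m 28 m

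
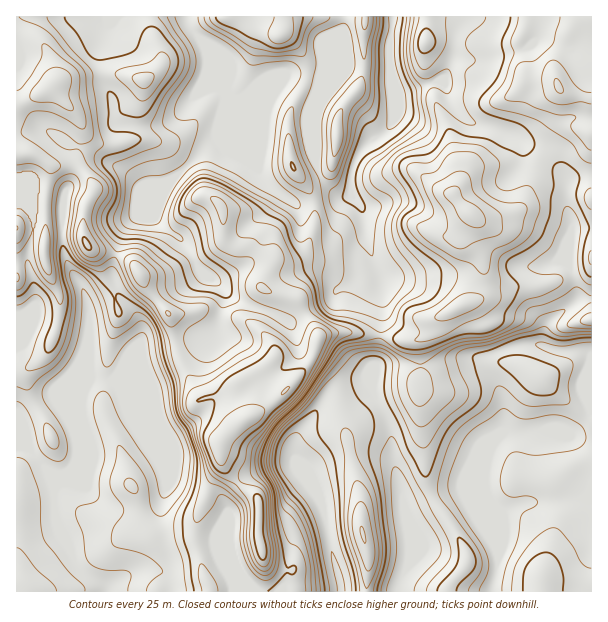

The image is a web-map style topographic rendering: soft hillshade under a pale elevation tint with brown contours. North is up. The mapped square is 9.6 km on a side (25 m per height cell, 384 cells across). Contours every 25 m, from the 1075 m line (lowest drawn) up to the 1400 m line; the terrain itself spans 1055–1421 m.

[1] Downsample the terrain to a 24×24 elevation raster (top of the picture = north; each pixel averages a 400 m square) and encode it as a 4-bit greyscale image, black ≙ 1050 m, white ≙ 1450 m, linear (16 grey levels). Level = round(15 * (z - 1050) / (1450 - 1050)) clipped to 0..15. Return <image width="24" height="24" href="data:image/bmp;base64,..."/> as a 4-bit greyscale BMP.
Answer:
<image width="24" height="24" href="data:image/bmp;base64,Qk2WAQAAAAAAAHYAAAAoAAAAGAAAABgAAAABAAQAAAAAACABAAATCwAAEwsAABAAAAAAAAAAAAAAABEREQAiIiIAMzMzAERERABVVVUAZmZmAHd3dwCIiIgAmZmZAKqqqgC7u7sAzMzMAN3d3QDu7u4A////AGVUVWiIh0FCEjETMmVFVmiJt0JiATETMlRVZniKtjNiASESIVRVZmiKpRNSEhAREVRFZlirghNBEhAREVVFZVjbUSMyMxAREVZFVVrdgjQyRBEREVVFVWvdxzMzVTIREWVFVXvN3GMzZUMjMXZFVZqszKU0ZUMzImdVVZmaurhniGVDM2dld7qaqpdmiZl1Vnhmiph5qnVEaJmHZpl5q4d5qWVEZ5mHZ6mriGeZmGVFeaqYZ6mpZWiphmQ1irupd5maZVmnVVM1erqZeKqpZVZkR1RGiqmIeLqYd2VERlY0aJh3iaqod1VERlYyNnd4mru4iFRERVZSNmiaqqyomXVERFVSRmeauqqHeIVFZlVSZ2eJqql3d2RoiGViV2eJmg=="/>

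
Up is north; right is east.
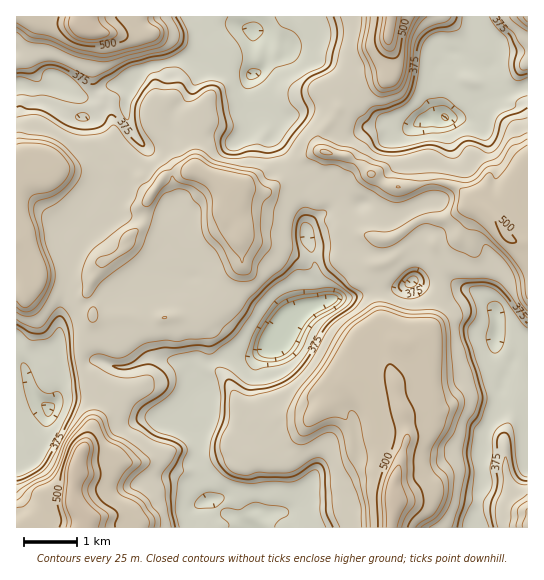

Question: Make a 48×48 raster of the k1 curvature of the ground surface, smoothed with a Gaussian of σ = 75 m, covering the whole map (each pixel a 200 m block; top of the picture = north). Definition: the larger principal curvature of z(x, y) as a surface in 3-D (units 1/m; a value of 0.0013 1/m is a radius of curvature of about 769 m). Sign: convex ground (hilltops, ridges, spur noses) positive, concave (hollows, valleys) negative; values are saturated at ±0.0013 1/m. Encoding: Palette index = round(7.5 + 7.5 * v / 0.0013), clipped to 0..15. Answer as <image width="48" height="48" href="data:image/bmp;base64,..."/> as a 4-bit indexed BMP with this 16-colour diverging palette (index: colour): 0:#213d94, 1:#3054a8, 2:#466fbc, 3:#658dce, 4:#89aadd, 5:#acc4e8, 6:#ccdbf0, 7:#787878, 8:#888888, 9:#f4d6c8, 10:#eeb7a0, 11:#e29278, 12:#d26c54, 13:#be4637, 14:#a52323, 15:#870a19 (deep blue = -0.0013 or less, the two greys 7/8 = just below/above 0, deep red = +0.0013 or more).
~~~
<image width="48" height="48" href="data:image/bmp;base64,Qk32BAAAAAAAAHYAAAAoAAAAMAAAADAAAAABAAQAAAAAAIAEAAATCwAAEwsAABAAAAAAAAAAlD0hAKhUMAC8b0YAzo1lAN2qiQDoxKwA8NvMAHh4eACIiIgAyNb0AKC37gB4kuIAVGzSADdGvgAjI6UAGQqHAKmHbauHism3iImYmZiIibh5v3uZuXecnJmInszKnZqniZiId4eIm6h5v6nLmnirnLqYz8Z6y4unh3mZiZiHi6eKvsudmZmsmb7qv5WLd4uXiYiIiIiHjJeqv6mMqYdsu4m9v7mbZouHiImamImXbJeZr5abupds+WZ4z8mLypqYiIvt3e3HbIipj7e4m6if1Hdor+eK3arZeKyomIm8uouJjOe3bId/x4iIn/vNqJzumK2IiIiYmIt6iee4bYd/t4iInfynismZiJ2YiIjKdYuJh+msi5efuImpiv6HqnaId3u4iIi9l7mJd8iMqZeLuJpmet6ot1d3iHnIiIiry6eZibiKuLmImKhledmIuniIeHnamYi5qYiYiqiKu6uIiKiZiNiIm8uYd3r83tqcmIiIi4eLmayYiJipitiaqqu4d33WZ52q2YiIi4iMhsmHiYiYe9qYiaqoeK2XiZeovIiIiYiMiOiIiYmIjsh4iJh3d5iKu7t7jaiIiHeNiceJeYiHjrmrqHiIeKeMhGaIqdmIiIiNi6iZiIqYfqiIm6qru7mMlneIuMuIiIiNi3h4l4zIfZiHiJmZqquZx3eKnJ64iJmdmliIqMy4i5mIiImZiJq4uneKu8ndve7trKmHmeyaqZmIiIiIiIm7fIZ4h4qcyXeamrl2iu2omKh3d3eIiIidmMmIdGnKmZqpqZiGrMrZiLl3d3eIiIiK2Xre2p7JqlW7qHVru7jqiKyHd3eId4irvah4mtyInXO7m97sfJnpiJu4iHiIiHi+iNuam8mJmd3IiZmXjovIiIq8mIiIh3i8iJu6m5iIiYmIiJl3246XiIibyYiIiHm6qoyXe5iJqXiImZh92Z6HeIh524iIiaqqqH12i5irvKd3iYi9mKyHeIh4nJiIiKqal411qoiId6uamIrKh7lniIiHird4d8qKl3q5qYiIiIiqzLuYiLloiHiIi/d3drqKiIirqYhoiYh2XKiIiJq7mIeIefx2d7mKrKiIiIiHvduHj8uIiImsyYh4iZ/LvLvNuKiHiHi+7d7/+425mIiJy5iIiIve3v26uYiHh3j/t3eIh2nKuYiL2oiIipiK7HearMqavP/ZvdurupqJus3tmIiIyXqHqrZJlnus/8qZZ5zcityIu7mZm8yrp6qHicdnl2jKqImZWIiZibdpuJibqHe9ish4iauoiHicqIp4eZeIipdquKzJd2a7fLiIiLqIeHdqqYqnaKd3OaiLqqiIiZmojLiJqsh4iIh4uJm8qZqXjJiIeZiIh3qZidu7nemJmImrqIiLy8mruYiHiXiXd5t3eMqbaduZqomtyYiL/smIiJmImIuFasyYd6mJd4imWZiKvaiJz8iIiZiIze26y5m6d3iYd4ipmZiIWch7veh3iIh4r6mpiYmrmYqoiIiZqZeIeMmsv9d3d4iHe5l4qrur7+7cmImoiJd5d7m7/6ZXeIh2i5zdzv/+qu+8l4mGZ5iIdqmK/6iGmoiIueuZvat3iri4iImHeJiId7l535mMy4icvA=="/>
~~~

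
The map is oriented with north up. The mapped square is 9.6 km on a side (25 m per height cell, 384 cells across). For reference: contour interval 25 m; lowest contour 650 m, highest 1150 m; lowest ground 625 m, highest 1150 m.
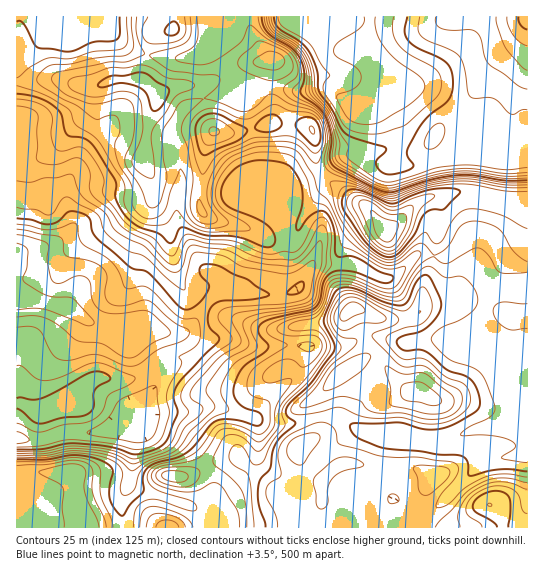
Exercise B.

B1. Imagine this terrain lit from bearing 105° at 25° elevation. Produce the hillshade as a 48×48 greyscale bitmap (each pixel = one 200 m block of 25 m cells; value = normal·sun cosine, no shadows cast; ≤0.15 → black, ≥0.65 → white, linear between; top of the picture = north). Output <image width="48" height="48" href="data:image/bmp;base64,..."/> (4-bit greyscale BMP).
<image width="48" height="48" href="data:image/bmp;base64,Qk32BAAAAAAAAHYAAAAoAAAAMAAAADAAAAABAAQAAAAAAIAEAAATCwAAEwsAABAAAAAAAAAAAAAAABEREQAiIiIAMzMzAERERABVVVUAZmZmAHd3dwCIiIgAmZmZAKqqqgC7u7sAzMzMAN3d3QDu7u4A////AIiHd5vKY0WKqYhkRWeIiJmZiIh2Znd5mYiHZ5vJVFeJmIdkRniIiZmZiIiGVFaKuoiHaLzJZWiIiIdkRniHiZmJiIiZYhSKu4iHeLzKdVeJqYdlRYh3iZmZiHebpRJYmoh3eczLgyR6u5d2VXd3iZmZiId6ymNGeGZlaLu7kwFXiYd4dVeIeJmYiId4q6dmeEQyJXialBATRWZ5dEaah3iYh3eHiamIiEQyJFZ4hjIRI0V5cyWKqYiIiHiId4iZmWeHd3d4h1MSIjV5ggJYqqmZmIiJmIiIiHiaqaqYiHQjMiWJcxNWiaqZmYiau5mYiHeJmau6mHVEQ0V4cwN4mZiImYiazLqZmYh3iavLmHVFZlVnhhBIqoh3eIiKvcupmIh3eJq6qYU0VmZniGEDepmIZniZq8upiJiHZomqqpdDRVVVeIYgF6qYZmiamaqpiJmHZmiZiJhkNEVVV4hhAoqoeHeamJmYiJmYhmeJdmiHUzRERWiEAEeZmYeamIiIiJmZiHiZhlZ3ZURERWeHIDV5qoiamIiIiImZmIiJh2ZmZmVERXiYMVeJu5mZmIiIiIiZmYiIiHd3ZWZTNFeIQmqau6q6mZiIiXeJmIiJmXZnhlZVQzNEEGqpqprLqZiIiHeIh3eJqXZomGZmVUMgACiqmGe7qZmIiHeIh2ZomYZnmod3d3ZAAAaahSSbmZmIiId4mHZniXZ4mpmHeIlxACaZcwOKmJmYiHd4mYdmeHaKqZiIiJqUAEeJhRF5iJmYiHdniYdmeHaMyYh4iZq4I3h2inJZh4mYiHdmeId2d2Wdyoh3iZrLQ3dUfehoh3iYiIh2Z3d3d2atuZl3eam8ckUifvyJqXiId4iIh2ZmZ3ebmJqYmqisghITjf6ZupiHd4iKqGVVVoqoZ6uqmZeLkgEleu6pu5iHeJiKuXZDRpumSMupmId5ggJHh525qpiIiIiZmGZURou2StuYiIdmYxJpgyeqqpiIiIiZh2ZVRXu3W+yYiIdUVTSJYQA2iIh3ZpmZh2ZURYq4Wu2piIdUZ3iZdBAAJFZmRJmZmGVERpu4Wd66mIdVm6qph2UzM1ZmVYiJqWVER6unSM7LqYdX38qZmHeId3d3d3d3mXVVRqumRrzcuphX/+qZmHeJmYiIiHdmeHZ3VZuWNIvMuqho//qIeHZpqYiIiHdmZ3iHZZuVM3qpiahp//qHZ2VYmZiIiIdlVniIZXu3RHmXVph5/+mId2VWiZiIiIhmZnmZZWrKdniHVYmK37mIh3ZVZ4iIiIh2Z4mqhmm7mZmIZ5vN3KmIiIdlVniIiHd2Z3iZiImZmaqYiKzv6pmZiIh2VniIeGZmZmZneJmIiImIiKz/6pmZiIh2ZmeId3ZmZWZmZ5qYh3dmeJz/2ZmYiHd3Znd3d4h3dlZmVoqqmHdmZ5z+uZiIh3d4d3d3d5mIh3d2NHmsuodmeavLmZmIdmd4iId2d6mYiIiFI2ec2ph3rcqYiZmIZmZ4iIdmZpmYiIiFI2eM2ph439mIiJmYZlVniYdlZg=="/>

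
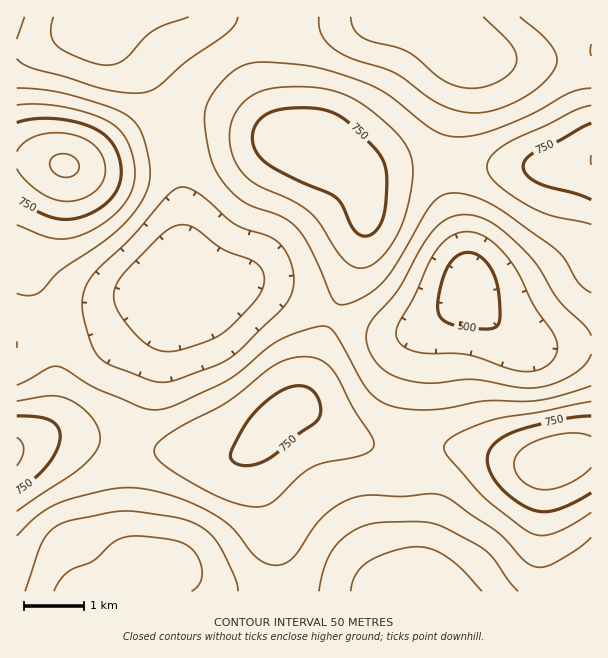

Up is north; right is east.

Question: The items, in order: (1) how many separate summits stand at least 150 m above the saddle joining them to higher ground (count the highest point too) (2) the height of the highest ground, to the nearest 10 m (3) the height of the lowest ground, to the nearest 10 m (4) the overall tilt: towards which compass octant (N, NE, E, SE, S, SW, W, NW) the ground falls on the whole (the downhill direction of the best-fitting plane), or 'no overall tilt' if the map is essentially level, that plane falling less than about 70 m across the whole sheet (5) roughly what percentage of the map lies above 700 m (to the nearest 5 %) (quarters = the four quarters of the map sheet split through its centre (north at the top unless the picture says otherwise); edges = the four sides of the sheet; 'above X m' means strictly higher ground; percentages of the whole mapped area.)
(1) Counting only tops that stand 150 m proud, the map has 3 summits.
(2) About 860 m is the highest elevation on the sheet.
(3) The lowest point is down at roughly 470 m.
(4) No overall tilt - high and low ground are spread across the sheet.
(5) About 25 % of the map lies above 700 m.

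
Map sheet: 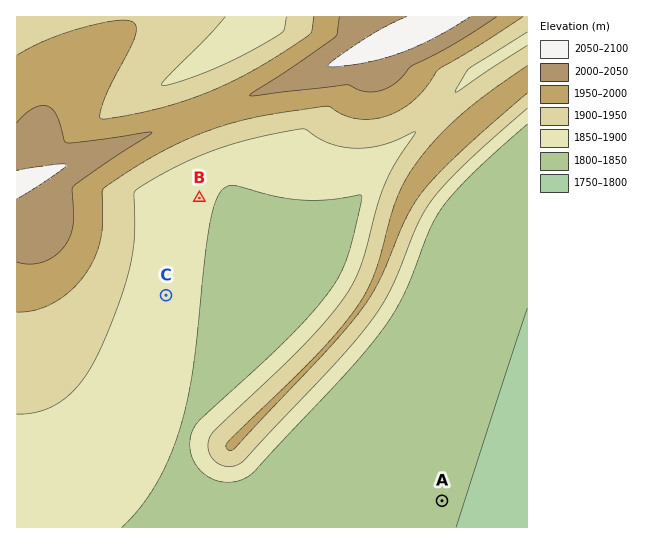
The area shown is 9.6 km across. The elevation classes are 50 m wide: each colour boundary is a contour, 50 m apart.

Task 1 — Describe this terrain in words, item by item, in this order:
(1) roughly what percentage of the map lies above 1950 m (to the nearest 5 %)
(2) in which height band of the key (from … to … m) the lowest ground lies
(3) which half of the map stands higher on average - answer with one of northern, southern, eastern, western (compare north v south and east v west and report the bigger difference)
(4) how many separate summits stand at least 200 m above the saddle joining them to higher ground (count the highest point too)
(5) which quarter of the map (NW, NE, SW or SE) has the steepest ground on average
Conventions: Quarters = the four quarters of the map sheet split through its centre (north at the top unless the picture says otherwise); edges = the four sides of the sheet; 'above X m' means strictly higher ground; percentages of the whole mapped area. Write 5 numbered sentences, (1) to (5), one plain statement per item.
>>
(1) Roughly 20 % of the ground is higher than 1950 m.
(2) Between 1750 and 1800 m: that is the band holding the lowest ground.
(3) The northern half stands higher on average than the southern half.
(4) 1 summit rises at least 200 m above its surroundings.
(5) Slopes are steepest in the north-east quarter.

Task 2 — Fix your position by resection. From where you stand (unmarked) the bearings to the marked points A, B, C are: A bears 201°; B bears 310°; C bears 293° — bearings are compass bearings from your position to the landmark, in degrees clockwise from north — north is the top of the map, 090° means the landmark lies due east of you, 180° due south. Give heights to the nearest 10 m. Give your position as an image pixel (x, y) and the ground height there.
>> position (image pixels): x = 471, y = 425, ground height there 1800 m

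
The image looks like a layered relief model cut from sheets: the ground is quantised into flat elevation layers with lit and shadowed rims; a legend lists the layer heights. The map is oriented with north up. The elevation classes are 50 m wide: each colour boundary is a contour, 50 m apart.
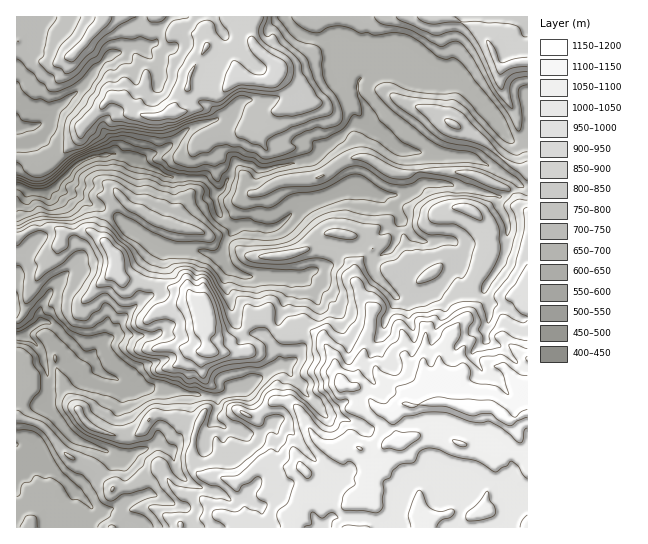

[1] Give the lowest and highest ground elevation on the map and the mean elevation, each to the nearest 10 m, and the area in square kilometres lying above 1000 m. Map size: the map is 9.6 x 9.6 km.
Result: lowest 420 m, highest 1180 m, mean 810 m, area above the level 15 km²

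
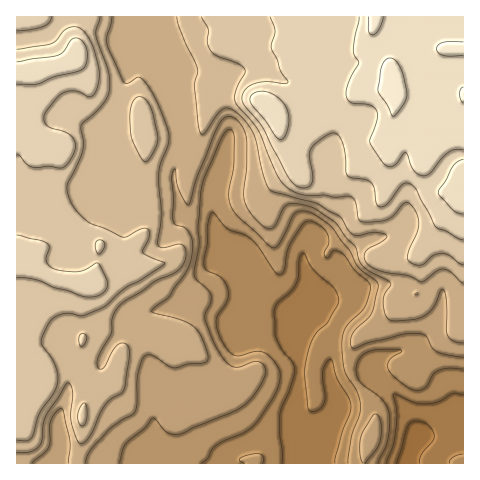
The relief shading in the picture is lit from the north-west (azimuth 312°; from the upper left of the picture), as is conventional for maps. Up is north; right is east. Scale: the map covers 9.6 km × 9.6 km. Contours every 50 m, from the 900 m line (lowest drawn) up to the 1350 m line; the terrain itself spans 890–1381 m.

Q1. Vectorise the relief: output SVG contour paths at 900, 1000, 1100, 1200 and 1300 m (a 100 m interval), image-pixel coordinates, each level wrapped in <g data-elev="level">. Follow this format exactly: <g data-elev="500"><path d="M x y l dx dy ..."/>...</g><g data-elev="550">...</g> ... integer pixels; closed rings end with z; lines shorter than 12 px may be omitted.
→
<g data-elev="900"><path d="M397 463l10-36 4-5 5-1 11 3 5 6 2 5-1 6-12 14-1 8"/></g><g data-elev="1000"><path d="M201 463l6-4 5-10 5-4 27-12 12-10 19-30 5-17-3-11-11-11-9-3-16 5-6-1-7-5-8-14-4-10 0-7 11-18 1-11-6-12-15-8-3-6 3-21 1-20 2-8 3-3 15 17 16 6 8 5 7 8 15 23 5 3 5-3 4-23 12-20 6-6 8 0 10 7 4 7 1 8-5 8 1 5 3 1 6-8 7 2 5 5 8 13 16 14 0 7-5 15-18 20-5 13 0 14 2 17 13 21 4 14-2 11-8 21-3 26"/><path d="M262 463l2-3-1-4-3-2-3 0-10 1-7 4 0 2 5 2"/><path d="M378 463l9-22 3-15-1-12-2-7-4-7-21-16-4-6-2-11 5-10 6-5 7-2 27 0 0 3-11 7-2 4 0 5 4 6 10 8 8 5 6 2 5 0 4-2 8-14 6-4 9-2 15 1"/></g><g data-elev="1100"><path d="M32 463l16-15 2-7 0-20 5-8 6-5 2 3 7 29-2 23"/><path d="M85 463l5-12 19-21 26-18 2-8 1-29 3-14 4-5 3-1 5 1 15 10 6 2 14-4 15-1 5-3-1-7-5-14-8-12-12-7-28-7-2-2 18-16 17-25 5-15 0-13-3-9-4-5-10-3-2-4 1-22-2-20 1-8 2-2 3 19 7 13 3 4 2-4 7-25 18-43 6-11 6-5 4 0 6 3 8 13 2 10 0 22-3 34 5 11 10 13 7 5 6 0 4-5 8-15 6-4 12 1 14 4 21 16 9 12 9 9 4 14 4 6 27 17 1 2-6 8-2 7 1 12 4 7 4 2 7 0 17-2 8-3 10-9 6-15 2-3 3 3 1 7 1 36 6 6 10 2"/></g><g data-elev="1200"><path d="M17 440l10 1 5-4 8-24 13-18 4-10 1-9-3-11-14-23 2-7 7-14 5-4 7-3 8-1 12 3 20-8 24-21 15-7 23-16 1-1-18-7-4-4 6-16 0-5-1-2-7 0-17 8-33-13-7-5-9-10-7-15 0-11 11-22 4-11 0-9-2-16 21-20 5-7 2-7-1-20-12-36 4-18"/><path d="M80 425l2 1 2-1 3-6 0-12-3-4-3 3-3 7 0 7z"/><path d="M80 346l3 0 3-5 0-5-2-2-3 0-2 2z"/><path d="M144 161l4-1 5-7 4-9 1-7-7-29-6-9-6-2-5 2-3 8-1 24 3 12z"/><path d="M202 17l6 12-1 13 4 10 7 4 20 8 7 5 0 5-9 17-1 11 23 28 18 43 9 13 9 6 11 3 20 0 10 2 16 0 4 5 3 17 5 3 15 0 10-3 6-4 10-12 5 0 7 8 3 12-2 9-9 20 0 8 6 4 7 1 12-9 9-3 6 2 11 8 4 2"/></g><g data-elev="1300"><path d="M463 159l-5 3-5 4-15 27 15 17 5 3 5 1"/><path d="M279 139l5-1 4-11 1-10-3-11-6-7-9-6-8-2-8 2-5 4 1 6z"/><path d="M17 84l21 0 16-7 27-7 5-6 1-12-4-10-3-3-5-1-4 2-7 11-5 4-42 7"/><path d="M359 17l-6 33 6 13-10 19-3 14 2 4 3 3 18 2 7 5 1 9-7 22 12 20 5 5 5 0 5-3 8-11 2 2 7 17 5 4 6 1 6-4 10-13 8-7 6-3 8 1"/></g>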